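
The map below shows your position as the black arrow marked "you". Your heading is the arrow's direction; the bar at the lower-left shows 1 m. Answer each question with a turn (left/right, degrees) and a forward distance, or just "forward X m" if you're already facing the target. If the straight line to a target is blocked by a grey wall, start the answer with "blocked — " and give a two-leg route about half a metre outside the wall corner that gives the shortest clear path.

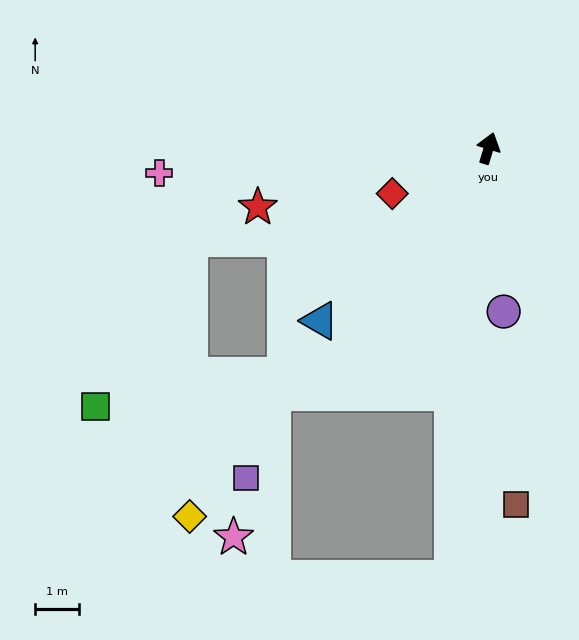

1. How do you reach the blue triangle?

turn left 153°, forward 5.6 m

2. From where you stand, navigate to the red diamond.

turn left 132°, forward 2.5 m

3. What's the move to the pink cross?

turn left 111°, forward 7.6 m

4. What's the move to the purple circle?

turn right 158°, forward 3.8 m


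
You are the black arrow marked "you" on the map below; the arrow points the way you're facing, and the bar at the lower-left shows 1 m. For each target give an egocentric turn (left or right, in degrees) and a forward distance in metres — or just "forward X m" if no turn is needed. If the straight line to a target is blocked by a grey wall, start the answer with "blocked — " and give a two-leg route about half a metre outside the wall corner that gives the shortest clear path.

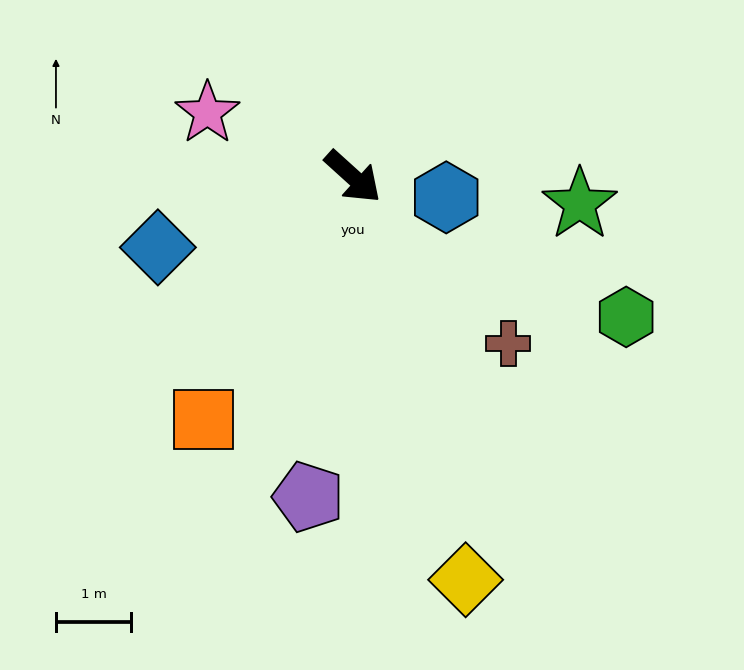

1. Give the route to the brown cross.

turn right 5°, forward 3.0 m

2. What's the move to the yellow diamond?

turn right 32°, forward 5.6 m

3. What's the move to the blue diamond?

turn right 118°, forward 2.8 m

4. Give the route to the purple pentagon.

turn right 56°, forward 4.3 m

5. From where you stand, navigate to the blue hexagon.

turn left 30°, forward 1.3 m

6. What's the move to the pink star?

turn right 162°, forward 2.1 m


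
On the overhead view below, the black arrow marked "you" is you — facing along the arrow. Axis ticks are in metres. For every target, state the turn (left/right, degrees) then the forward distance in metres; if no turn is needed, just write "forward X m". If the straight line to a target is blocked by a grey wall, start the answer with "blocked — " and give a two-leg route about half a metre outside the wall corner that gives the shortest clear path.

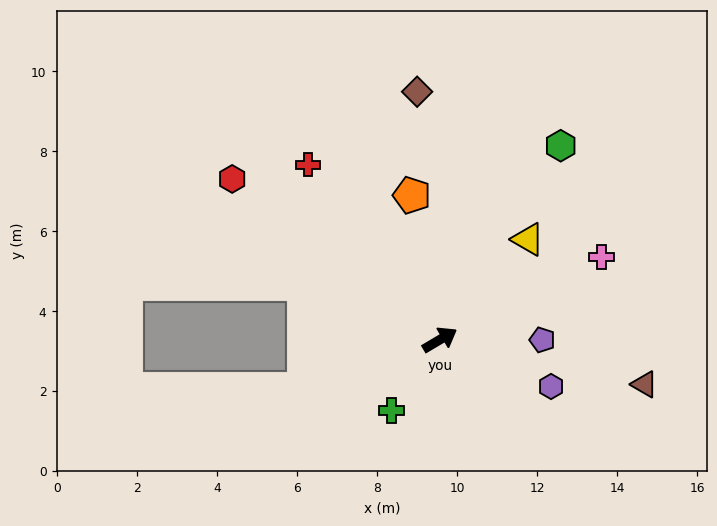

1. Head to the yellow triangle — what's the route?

turn left 18°, forward 3.3 m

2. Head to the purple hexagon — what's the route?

turn right 54°, forward 3.0 m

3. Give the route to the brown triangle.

turn right 43°, forward 5.2 m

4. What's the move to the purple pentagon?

turn right 31°, forward 2.6 m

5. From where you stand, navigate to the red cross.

turn left 96°, forward 5.5 m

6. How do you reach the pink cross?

turn right 4°, forward 4.5 m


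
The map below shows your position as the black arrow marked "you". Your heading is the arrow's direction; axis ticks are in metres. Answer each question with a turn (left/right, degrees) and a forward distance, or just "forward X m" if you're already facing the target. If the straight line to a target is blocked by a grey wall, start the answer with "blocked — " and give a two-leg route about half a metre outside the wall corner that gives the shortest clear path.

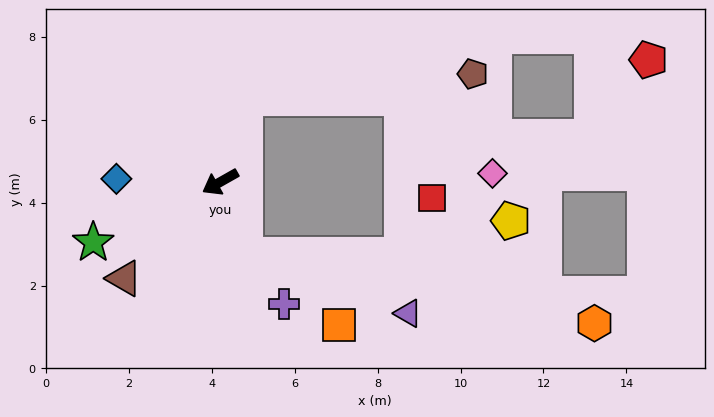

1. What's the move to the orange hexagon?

blocked — turn left 79°, forward 1.8 m, then turn left 60°, forward 8.6 m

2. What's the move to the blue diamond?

turn right 31°, forward 2.5 m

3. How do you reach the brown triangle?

turn left 16°, forward 3.3 m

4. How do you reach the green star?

turn right 4°, forward 3.4 m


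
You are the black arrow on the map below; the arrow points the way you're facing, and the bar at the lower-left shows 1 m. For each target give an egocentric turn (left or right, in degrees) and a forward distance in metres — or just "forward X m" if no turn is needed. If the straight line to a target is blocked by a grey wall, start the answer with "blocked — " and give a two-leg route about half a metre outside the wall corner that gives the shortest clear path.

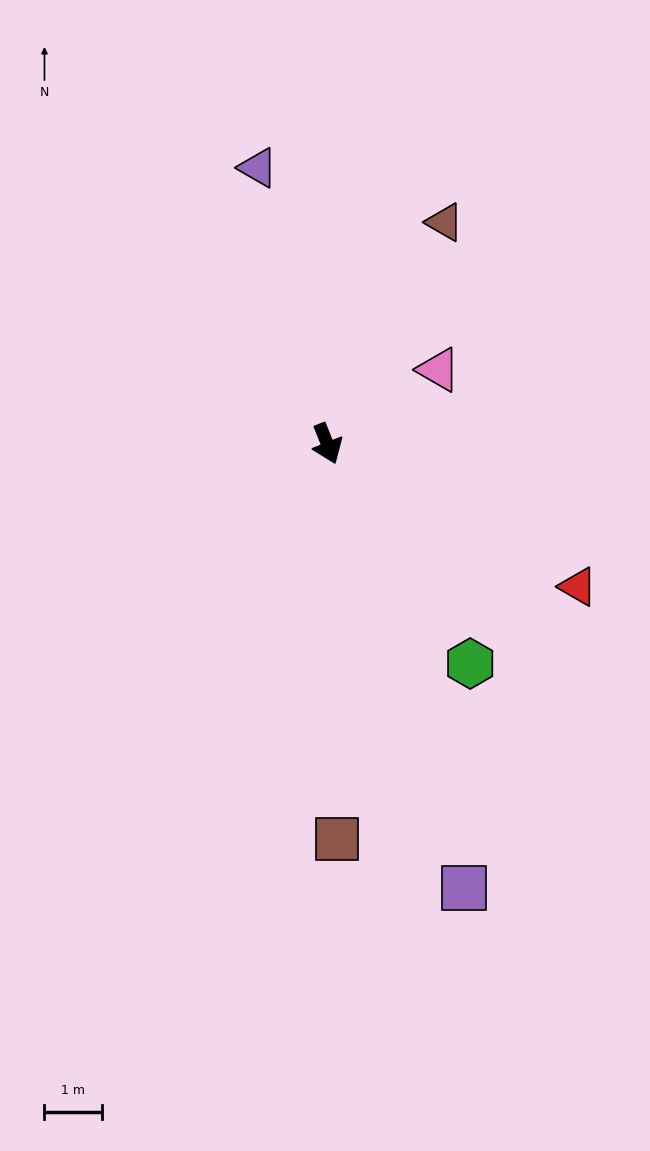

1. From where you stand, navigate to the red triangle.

turn left 39°, forward 5.0 m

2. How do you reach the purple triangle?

turn left 172°, forward 5.0 m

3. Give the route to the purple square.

turn right 5°, forward 8.1 m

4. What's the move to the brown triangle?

turn left 130°, forward 4.4 m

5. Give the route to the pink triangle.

turn left 102°, forward 2.3 m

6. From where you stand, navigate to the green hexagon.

turn left 11°, forward 4.6 m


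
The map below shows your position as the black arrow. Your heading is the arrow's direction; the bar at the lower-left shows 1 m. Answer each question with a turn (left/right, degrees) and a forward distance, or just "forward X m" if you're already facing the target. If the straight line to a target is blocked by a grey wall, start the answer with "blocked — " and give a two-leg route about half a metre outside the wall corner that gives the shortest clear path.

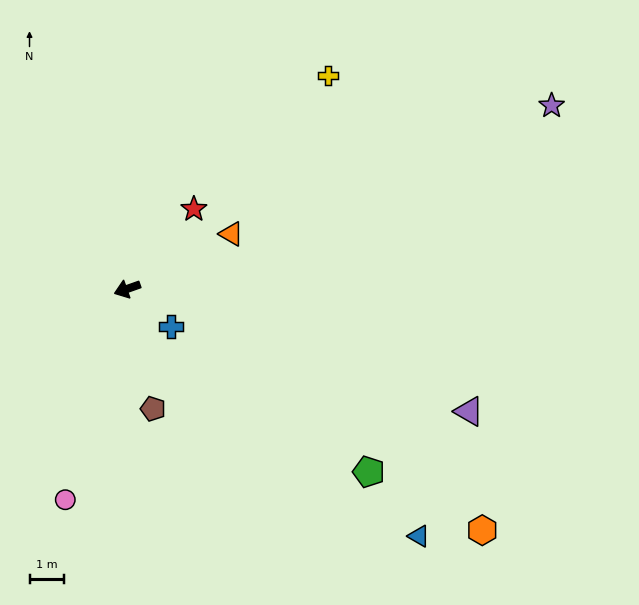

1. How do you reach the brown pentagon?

turn left 83°, forward 3.6 m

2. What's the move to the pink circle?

turn left 54°, forward 6.4 m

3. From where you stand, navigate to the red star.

turn right 149°, forward 3.0 m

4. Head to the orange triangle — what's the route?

turn right 172°, forward 3.4 m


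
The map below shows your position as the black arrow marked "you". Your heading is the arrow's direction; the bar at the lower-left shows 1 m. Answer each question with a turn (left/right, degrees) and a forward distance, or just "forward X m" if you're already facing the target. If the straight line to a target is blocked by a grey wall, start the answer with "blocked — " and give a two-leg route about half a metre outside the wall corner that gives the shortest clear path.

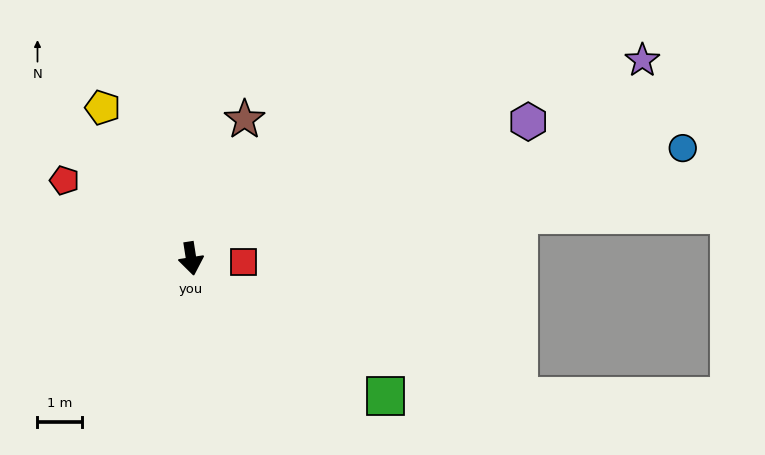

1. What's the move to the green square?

turn left 46°, forward 5.3 m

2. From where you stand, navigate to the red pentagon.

turn right 131°, forward 3.3 m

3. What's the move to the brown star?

turn left 150°, forward 3.3 m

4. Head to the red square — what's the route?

turn left 77°, forward 1.2 m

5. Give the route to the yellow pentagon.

turn right 159°, forward 3.9 m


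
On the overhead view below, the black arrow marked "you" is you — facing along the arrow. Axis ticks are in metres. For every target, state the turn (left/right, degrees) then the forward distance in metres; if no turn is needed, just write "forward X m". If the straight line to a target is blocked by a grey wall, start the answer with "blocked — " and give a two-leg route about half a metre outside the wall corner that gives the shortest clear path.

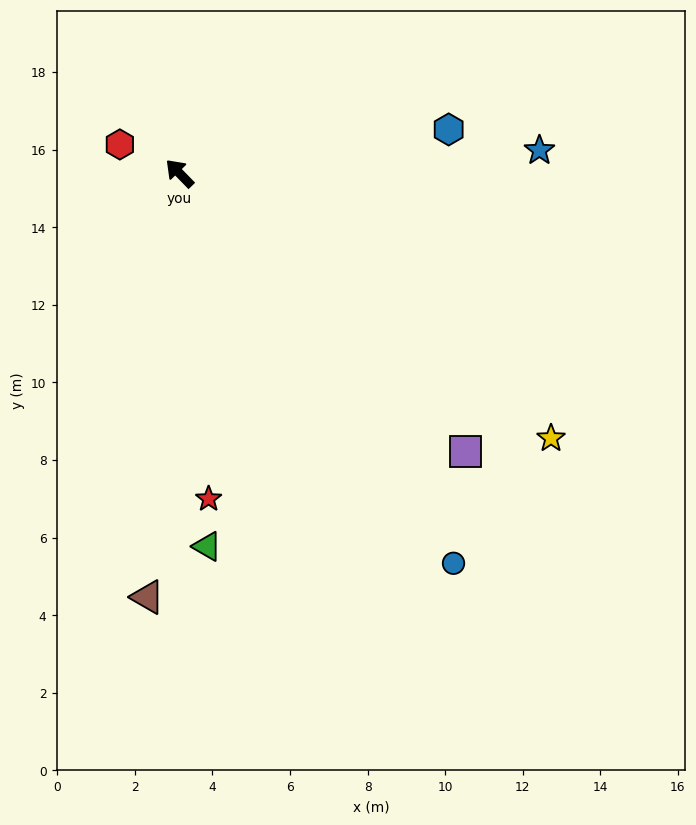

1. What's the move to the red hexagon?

turn left 20°, forward 1.7 m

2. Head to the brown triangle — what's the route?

turn left 131°, forward 11.0 m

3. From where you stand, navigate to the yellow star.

turn right 170°, forward 11.8 m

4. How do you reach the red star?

turn left 141°, forward 8.4 m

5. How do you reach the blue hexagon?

turn right 125°, forward 7.0 m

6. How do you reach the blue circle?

turn left 171°, forward 12.3 m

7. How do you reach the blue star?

turn right 131°, forward 9.3 m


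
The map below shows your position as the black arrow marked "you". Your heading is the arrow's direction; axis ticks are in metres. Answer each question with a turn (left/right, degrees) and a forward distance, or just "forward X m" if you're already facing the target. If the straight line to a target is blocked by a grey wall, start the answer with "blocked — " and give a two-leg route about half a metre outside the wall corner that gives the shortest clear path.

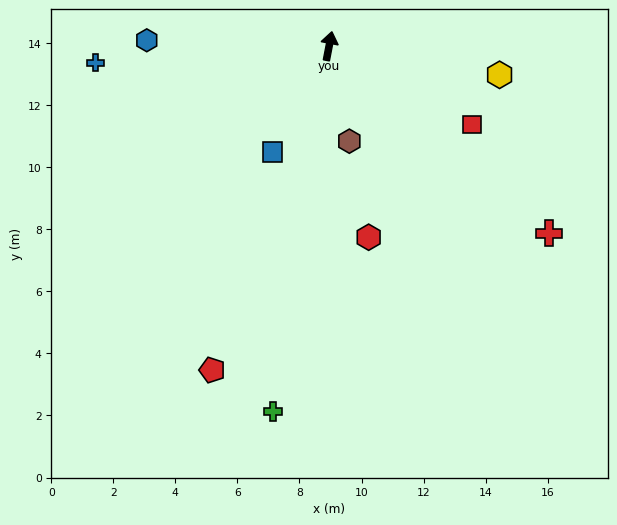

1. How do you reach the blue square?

turn left 163°, forward 3.9 m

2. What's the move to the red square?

turn right 108°, forward 5.3 m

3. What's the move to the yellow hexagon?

turn right 89°, forward 5.6 m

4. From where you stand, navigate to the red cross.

turn right 119°, forward 9.3 m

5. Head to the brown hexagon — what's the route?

turn right 157°, forward 3.1 m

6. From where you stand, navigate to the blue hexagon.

turn left 99°, forward 5.9 m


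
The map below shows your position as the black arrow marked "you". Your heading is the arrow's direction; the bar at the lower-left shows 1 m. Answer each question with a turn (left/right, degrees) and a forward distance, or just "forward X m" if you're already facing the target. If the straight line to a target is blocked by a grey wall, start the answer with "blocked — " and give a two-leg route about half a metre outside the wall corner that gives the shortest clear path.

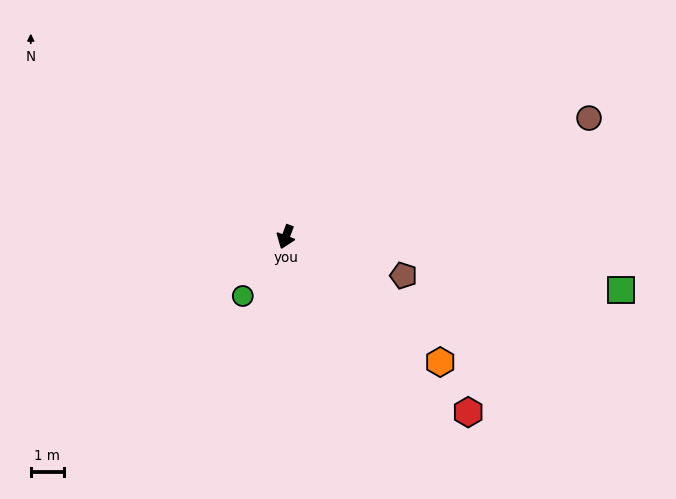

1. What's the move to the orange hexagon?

turn left 72°, forward 6.0 m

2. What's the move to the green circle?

turn right 15°, forward 2.2 m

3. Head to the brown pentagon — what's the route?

turn left 92°, forward 3.7 m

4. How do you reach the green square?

turn left 102°, forward 10.2 m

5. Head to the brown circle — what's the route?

turn left 132°, forward 9.8 m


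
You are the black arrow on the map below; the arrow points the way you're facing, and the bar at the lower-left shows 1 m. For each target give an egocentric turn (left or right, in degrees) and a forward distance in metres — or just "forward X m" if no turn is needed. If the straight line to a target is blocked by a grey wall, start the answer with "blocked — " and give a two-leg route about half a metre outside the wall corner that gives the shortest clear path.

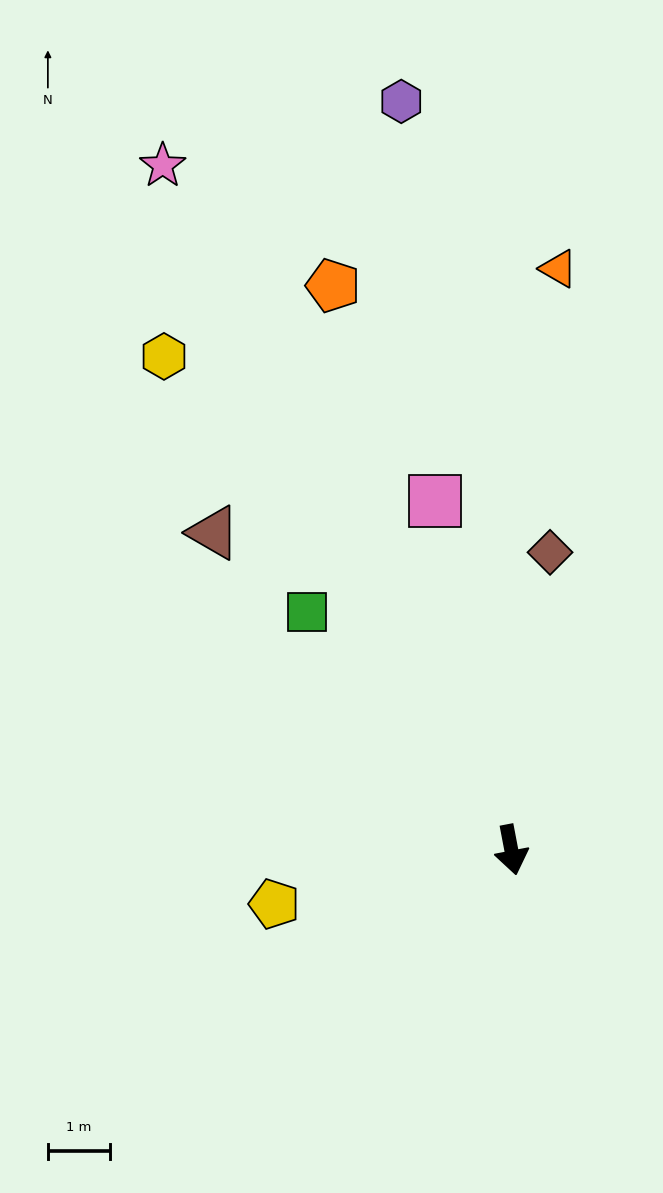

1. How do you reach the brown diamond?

turn left 162°, forward 4.8 m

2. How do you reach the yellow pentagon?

turn right 88°, forward 3.9 m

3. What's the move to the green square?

turn right 150°, forward 5.0 m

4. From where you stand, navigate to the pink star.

turn right 164°, forward 12.3 m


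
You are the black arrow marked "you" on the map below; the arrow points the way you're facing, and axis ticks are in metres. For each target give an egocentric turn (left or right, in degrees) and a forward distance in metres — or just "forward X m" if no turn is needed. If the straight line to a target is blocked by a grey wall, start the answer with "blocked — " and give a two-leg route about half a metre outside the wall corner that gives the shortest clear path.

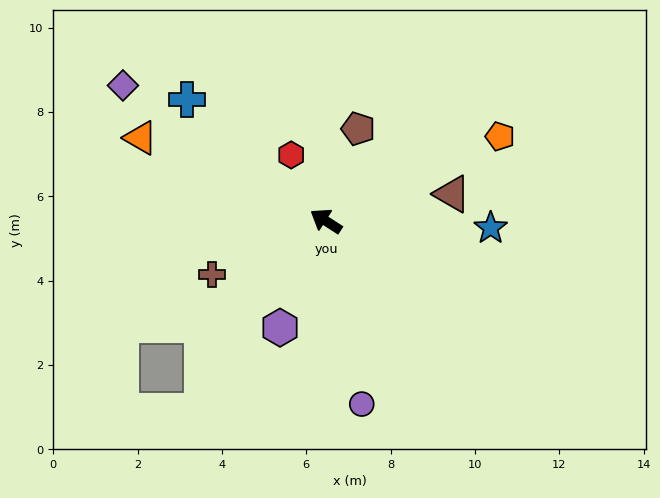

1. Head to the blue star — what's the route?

turn right 150°, forward 3.9 m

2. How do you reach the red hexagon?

turn right 29°, forward 1.8 m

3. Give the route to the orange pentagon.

turn right 121°, forward 4.6 m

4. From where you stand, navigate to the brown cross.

turn left 58°, forward 3.0 m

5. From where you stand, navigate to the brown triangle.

turn right 135°, forward 3.1 m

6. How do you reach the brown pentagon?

turn right 76°, forward 2.3 m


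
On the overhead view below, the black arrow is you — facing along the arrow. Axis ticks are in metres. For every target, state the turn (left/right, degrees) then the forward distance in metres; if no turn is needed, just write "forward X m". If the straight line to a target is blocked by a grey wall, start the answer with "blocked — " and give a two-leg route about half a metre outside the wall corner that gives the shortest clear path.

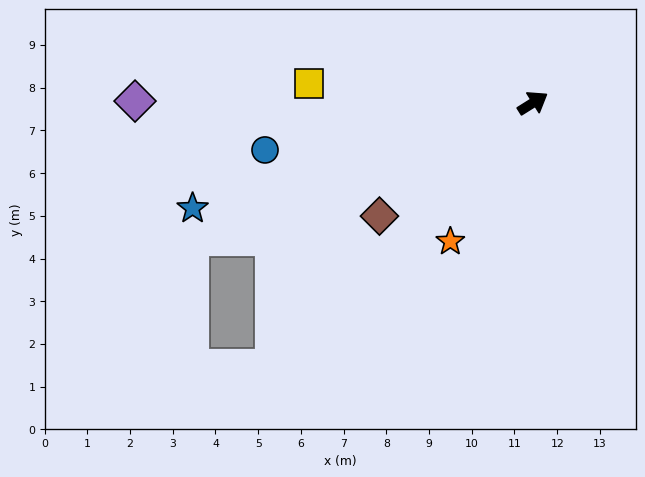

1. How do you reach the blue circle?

turn left 158°, forward 6.4 m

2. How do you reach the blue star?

turn left 165°, forward 8.3 m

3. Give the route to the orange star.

turn right 153°, forward 3.8 m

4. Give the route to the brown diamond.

turn right 176°, forward 4.5 m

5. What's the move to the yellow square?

turn left 143°, forward 5.3 m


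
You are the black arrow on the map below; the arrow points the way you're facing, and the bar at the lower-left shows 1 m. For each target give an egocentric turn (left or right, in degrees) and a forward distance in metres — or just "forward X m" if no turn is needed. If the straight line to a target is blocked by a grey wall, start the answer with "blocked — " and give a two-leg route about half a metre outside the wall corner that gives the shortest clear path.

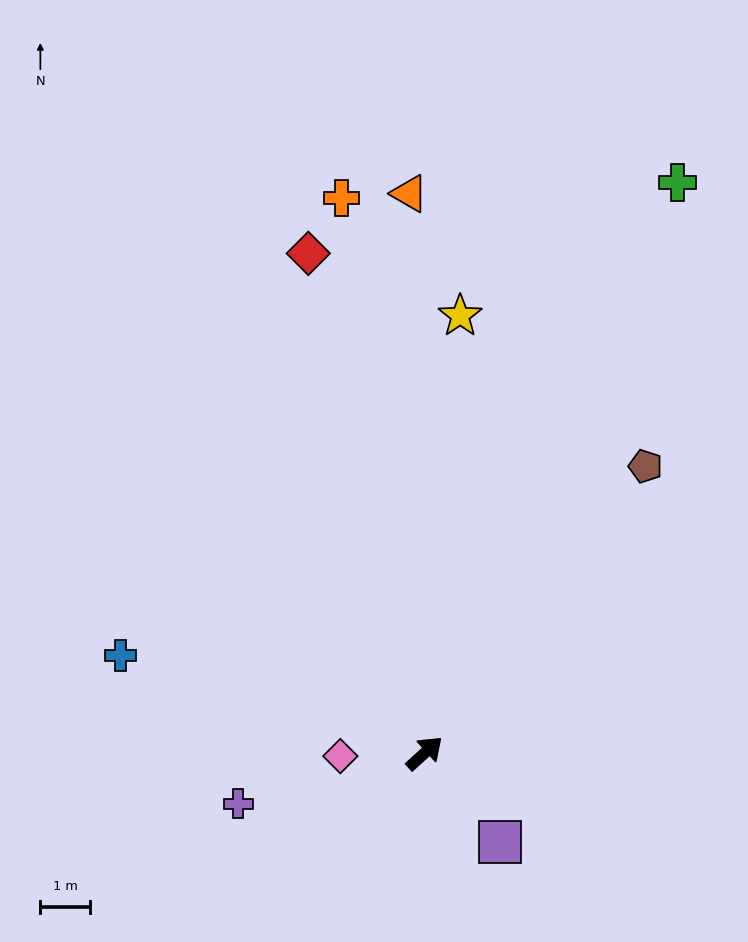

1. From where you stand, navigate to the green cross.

turn left 24°, forward 12.5 m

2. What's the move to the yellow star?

turn left 43°, forward 8.8 m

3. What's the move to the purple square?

turn right 92°, forward 2.3 m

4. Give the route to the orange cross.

turn left 56°, forward 11.2 m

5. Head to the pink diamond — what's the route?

turn left 140°, forward 1.7 m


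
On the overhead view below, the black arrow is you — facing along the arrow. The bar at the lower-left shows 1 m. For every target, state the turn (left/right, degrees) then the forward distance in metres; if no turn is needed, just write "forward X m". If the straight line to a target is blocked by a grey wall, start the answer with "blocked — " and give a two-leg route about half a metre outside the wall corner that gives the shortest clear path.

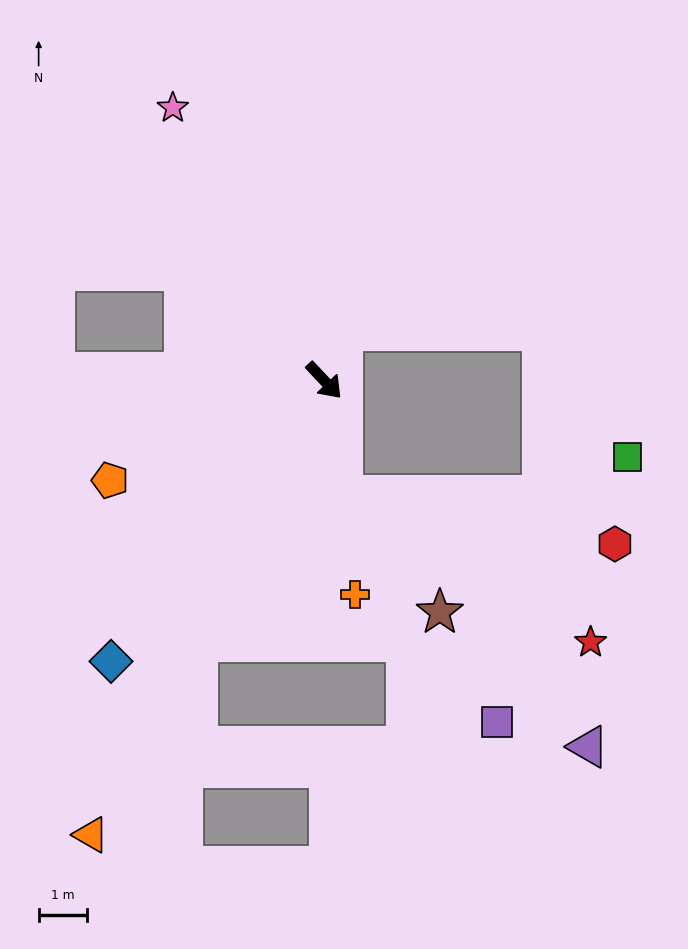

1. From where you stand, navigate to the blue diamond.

turn right 80°, forward 7.3 m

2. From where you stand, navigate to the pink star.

turn left 166°, forward 6.5 m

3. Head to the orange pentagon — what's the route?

turn right 108°, forward 4.9 m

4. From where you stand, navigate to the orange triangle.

turn right 70°, forward 10.6 m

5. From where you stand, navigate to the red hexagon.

blocked — turn right 34°, forward 2.4 m, then turn left 71°, forward 5.8 m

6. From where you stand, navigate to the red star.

blocked — turn right 34°, forward 2.4 m, then turn left 50°, forward 6.0 m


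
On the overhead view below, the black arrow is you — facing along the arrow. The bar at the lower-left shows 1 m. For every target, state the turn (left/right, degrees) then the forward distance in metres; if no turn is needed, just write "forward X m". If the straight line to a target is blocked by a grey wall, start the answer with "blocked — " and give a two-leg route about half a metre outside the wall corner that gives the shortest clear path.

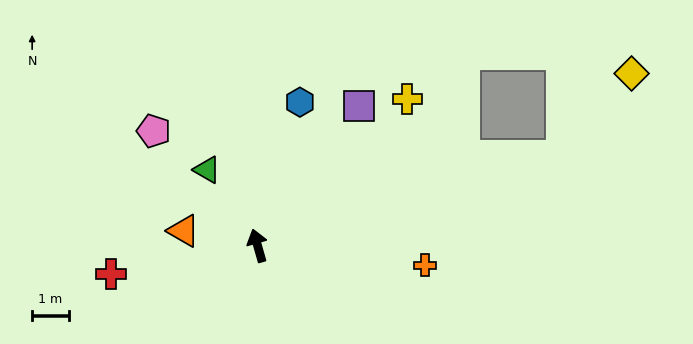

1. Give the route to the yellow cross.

turn right 62°, forward 5.7 m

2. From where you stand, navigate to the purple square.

turn right 52°, forward 4.7 m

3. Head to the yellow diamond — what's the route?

blocked — turn right 89°, forward 8.6 m, then turn left 33°, forward 2.9 m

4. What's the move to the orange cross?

turn right 113°, forward 4.6 m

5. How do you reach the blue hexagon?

turn right 32°, forward 4.1 m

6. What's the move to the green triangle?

turn left 18°, forward 2.5 m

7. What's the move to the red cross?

turn left 85°, forward 4.1 m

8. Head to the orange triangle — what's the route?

turn left 63°, forward 2.1 m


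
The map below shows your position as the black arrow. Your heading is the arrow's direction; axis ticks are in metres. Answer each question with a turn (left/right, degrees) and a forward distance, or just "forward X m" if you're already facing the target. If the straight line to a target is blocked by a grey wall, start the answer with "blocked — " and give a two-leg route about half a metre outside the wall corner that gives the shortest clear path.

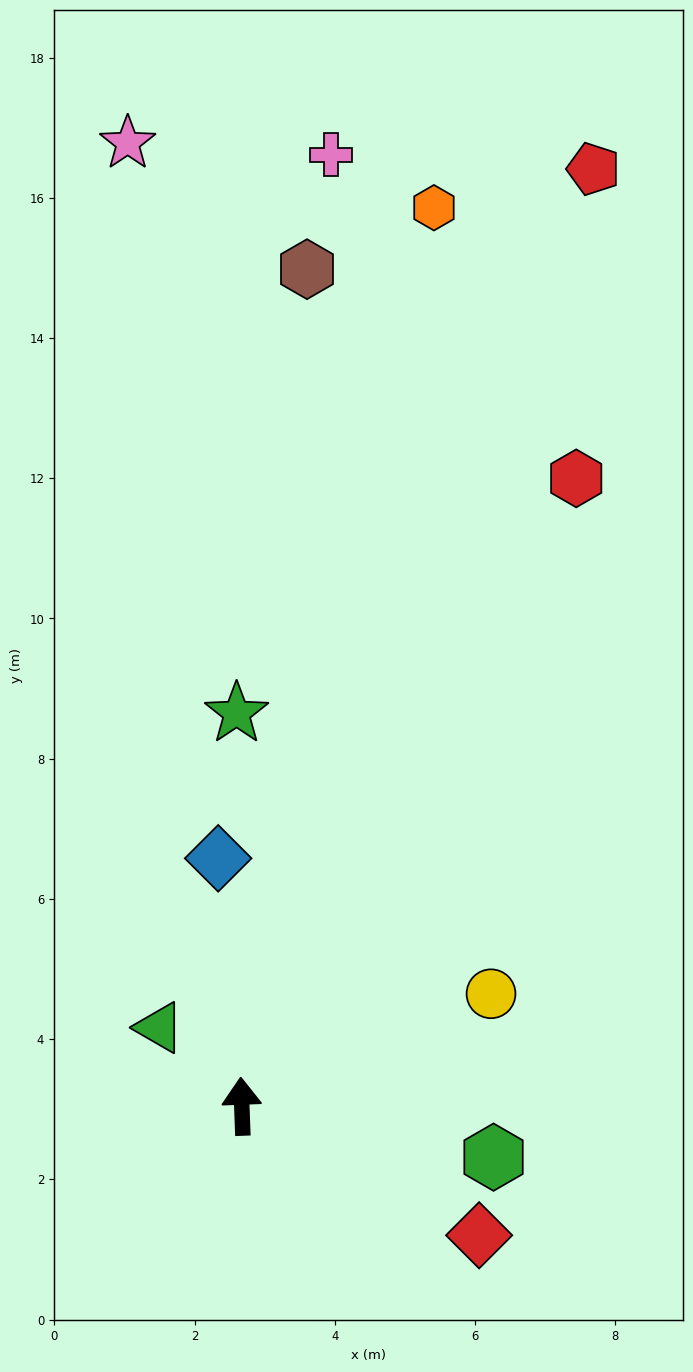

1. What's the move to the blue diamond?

turn left 3°, forward 3.6 m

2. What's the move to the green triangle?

turn left 44°, forward 1.6 m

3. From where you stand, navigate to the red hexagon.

turn right 30°, forward 10.1 m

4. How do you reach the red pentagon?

turn right 23°, forward 14.3 m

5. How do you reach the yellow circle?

turn right 68°, forward 3.9 m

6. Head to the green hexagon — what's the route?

turn right 104°, forward 3.7 m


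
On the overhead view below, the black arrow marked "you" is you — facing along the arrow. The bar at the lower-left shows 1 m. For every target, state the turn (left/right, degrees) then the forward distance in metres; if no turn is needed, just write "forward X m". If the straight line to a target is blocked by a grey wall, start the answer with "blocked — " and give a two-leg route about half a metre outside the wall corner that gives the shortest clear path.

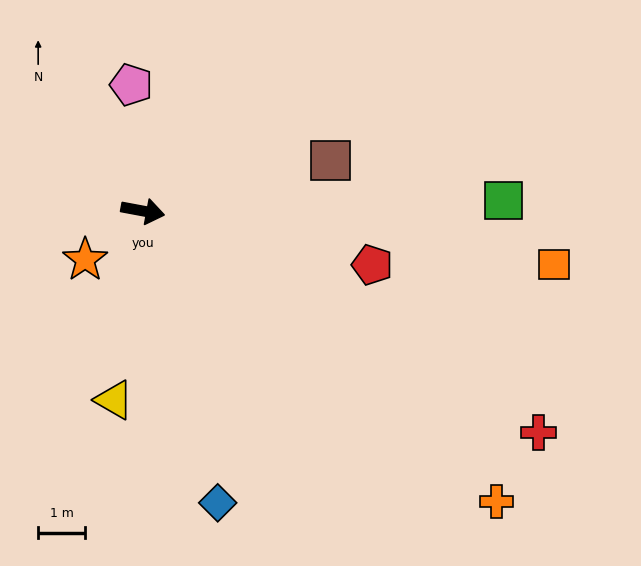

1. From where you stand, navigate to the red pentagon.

turn right 3°, forward 5.0 m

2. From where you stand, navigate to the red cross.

turn right 19°, forward 9.6 m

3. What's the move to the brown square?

turn left 26°, forward 4.1 m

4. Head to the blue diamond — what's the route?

turn right 65°, forward 6.4 m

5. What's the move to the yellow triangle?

turn right 88°, forward 4.1 m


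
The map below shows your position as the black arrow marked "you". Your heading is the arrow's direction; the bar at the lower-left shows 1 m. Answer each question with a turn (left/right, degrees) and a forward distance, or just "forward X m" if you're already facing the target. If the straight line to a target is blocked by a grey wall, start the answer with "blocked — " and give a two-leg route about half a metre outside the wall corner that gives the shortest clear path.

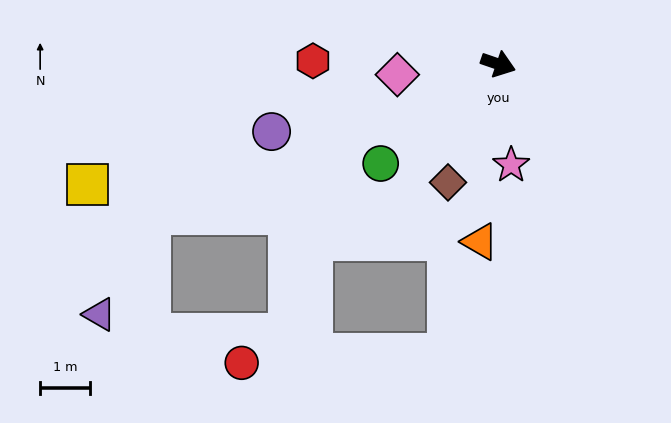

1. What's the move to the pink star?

turn right 64°, forward 2.0 m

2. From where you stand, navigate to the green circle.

turn right 121°, forward 3.1 m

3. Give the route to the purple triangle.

blocked — turn right 138°, forward 7.6 m, then turn left 40°, forward 2.3 m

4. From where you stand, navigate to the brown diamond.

turn right 94°, forward 2.6 m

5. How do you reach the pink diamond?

turn right 155°, forward 2.0 m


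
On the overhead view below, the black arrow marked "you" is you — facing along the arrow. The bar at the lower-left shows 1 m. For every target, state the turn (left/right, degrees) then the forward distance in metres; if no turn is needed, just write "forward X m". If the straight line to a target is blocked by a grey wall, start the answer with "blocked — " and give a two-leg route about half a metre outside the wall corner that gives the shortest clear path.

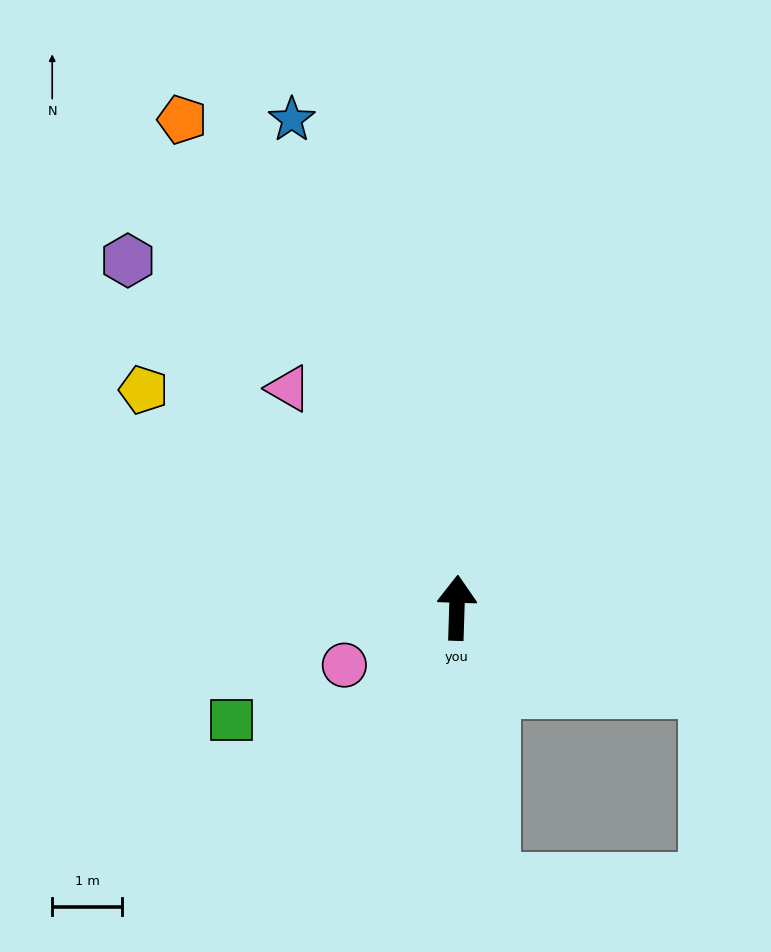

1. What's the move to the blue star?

turn left 20°, forward 7.4 m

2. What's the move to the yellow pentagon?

turn left 57°, forward 5.5 m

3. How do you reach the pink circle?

turn left 119°, forward 1.8 m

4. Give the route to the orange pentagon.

turn left 31°, forward 8.0 m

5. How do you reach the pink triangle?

turn left 39°, forward 4.0 m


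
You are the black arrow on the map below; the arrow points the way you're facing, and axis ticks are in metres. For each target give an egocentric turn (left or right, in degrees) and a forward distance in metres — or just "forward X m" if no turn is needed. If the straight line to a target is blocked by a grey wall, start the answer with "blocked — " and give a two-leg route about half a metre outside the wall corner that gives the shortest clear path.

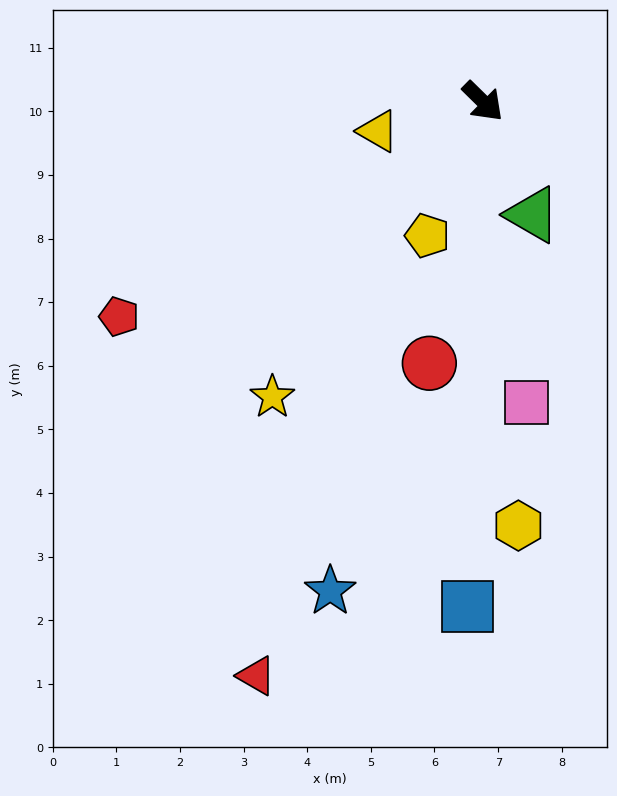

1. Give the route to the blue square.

turn right 47°, forward 7.9 m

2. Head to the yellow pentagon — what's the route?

turn right 68°, forward 2.3 m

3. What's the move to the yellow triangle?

turn right 120°, forward 1.7 m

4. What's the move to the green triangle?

turn right 22°, forward 1.9 m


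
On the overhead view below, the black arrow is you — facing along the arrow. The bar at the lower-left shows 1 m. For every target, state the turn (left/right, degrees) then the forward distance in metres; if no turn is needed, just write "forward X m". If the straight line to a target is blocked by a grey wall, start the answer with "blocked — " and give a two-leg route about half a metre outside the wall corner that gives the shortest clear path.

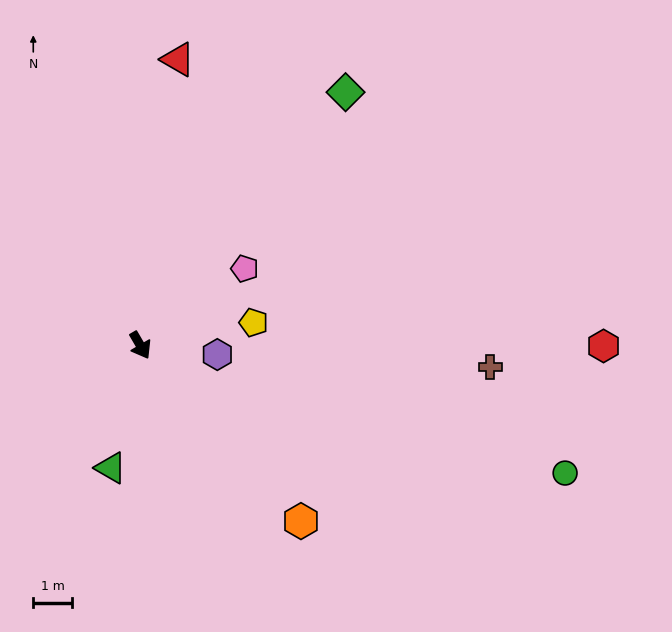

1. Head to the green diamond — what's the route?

turn left 111°, forward 8.4 m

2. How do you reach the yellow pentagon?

turn left 71°, forward 3.0 m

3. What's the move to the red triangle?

turn left 142°, forward 7.4 m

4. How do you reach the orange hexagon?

turn left 12°, forward 6.1 m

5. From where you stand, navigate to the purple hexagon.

turn left 53°, forward 2.0 m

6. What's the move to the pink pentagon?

turn left 96°, forward 3.3 m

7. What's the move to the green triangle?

turn right 44°, forward 3.2 m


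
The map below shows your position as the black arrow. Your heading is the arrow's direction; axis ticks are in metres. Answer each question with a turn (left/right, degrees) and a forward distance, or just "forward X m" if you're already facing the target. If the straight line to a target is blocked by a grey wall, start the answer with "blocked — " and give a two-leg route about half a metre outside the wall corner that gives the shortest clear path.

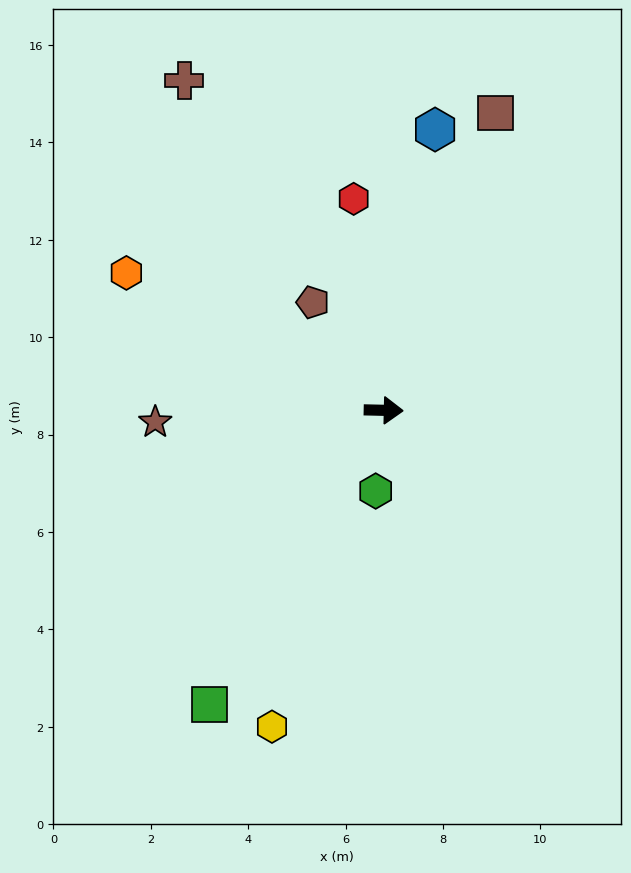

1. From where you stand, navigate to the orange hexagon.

turn left 153°, forward 6.0 m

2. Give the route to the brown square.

turn left 71°, forward 6.5 m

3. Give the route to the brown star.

turn right 176°, forward 4.7 m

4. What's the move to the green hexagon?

turn right 94°, forward 1.7 m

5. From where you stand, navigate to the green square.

turn right 119°, forward 7.0 m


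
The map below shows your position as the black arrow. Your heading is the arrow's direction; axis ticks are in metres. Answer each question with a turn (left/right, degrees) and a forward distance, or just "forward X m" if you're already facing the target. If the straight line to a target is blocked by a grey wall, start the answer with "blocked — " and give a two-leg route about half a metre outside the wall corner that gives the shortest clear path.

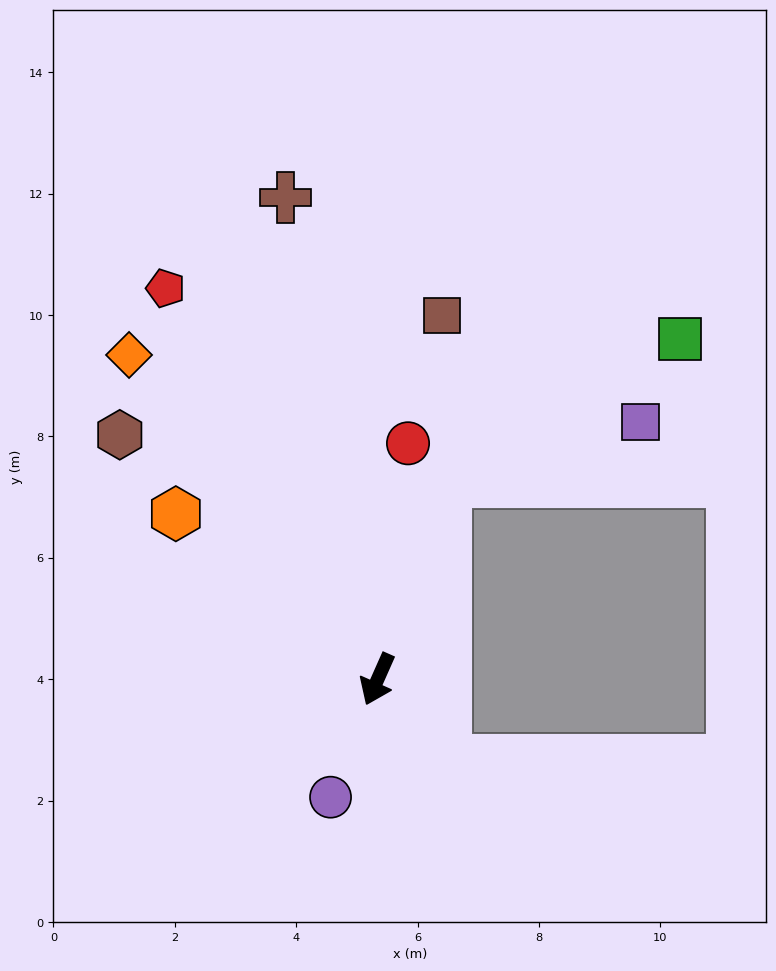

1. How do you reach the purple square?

blocked — turn right 175°, forward 3.4 m, then turn right 54°, forward 3.4 m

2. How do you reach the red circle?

turn right 163°, forward 3.9 m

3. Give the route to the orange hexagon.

turn right 105°, forward 4.3 m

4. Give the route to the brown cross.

turn right 145°, forward 8.1 m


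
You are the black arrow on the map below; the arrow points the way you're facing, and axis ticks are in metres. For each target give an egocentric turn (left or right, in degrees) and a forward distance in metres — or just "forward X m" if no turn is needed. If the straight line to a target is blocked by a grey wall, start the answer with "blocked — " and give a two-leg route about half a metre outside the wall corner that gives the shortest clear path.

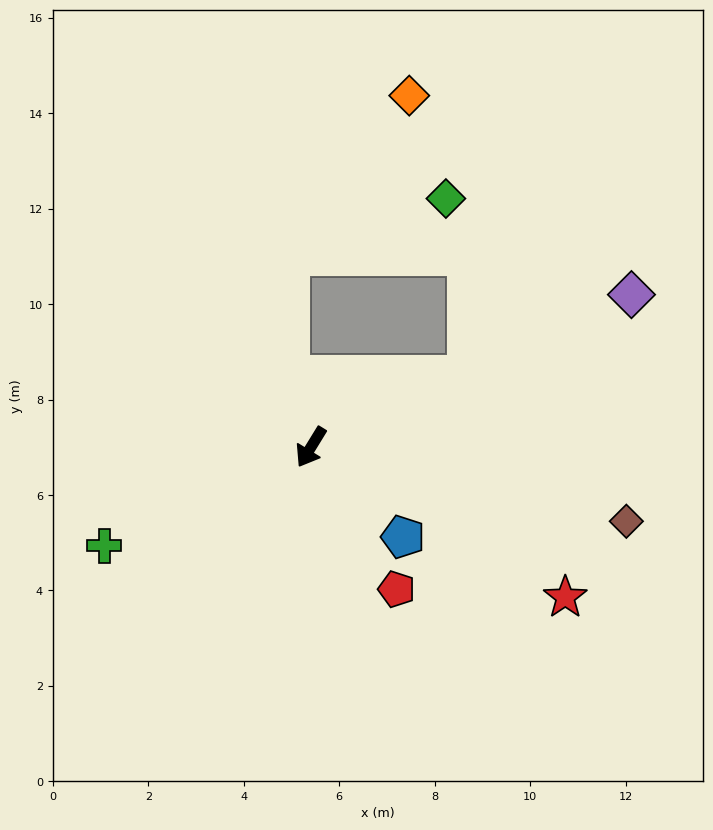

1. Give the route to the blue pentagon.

turn left 77°, forward 2.7 m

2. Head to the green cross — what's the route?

turn right 33°, forward 4.8 m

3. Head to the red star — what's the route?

turn left 91°, forward 6.2 m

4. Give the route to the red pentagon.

turn left 63°, forward 3.5 m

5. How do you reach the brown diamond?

turn left 108°, forward 6.8 m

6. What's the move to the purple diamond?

turn left 147°, forward 7.4 m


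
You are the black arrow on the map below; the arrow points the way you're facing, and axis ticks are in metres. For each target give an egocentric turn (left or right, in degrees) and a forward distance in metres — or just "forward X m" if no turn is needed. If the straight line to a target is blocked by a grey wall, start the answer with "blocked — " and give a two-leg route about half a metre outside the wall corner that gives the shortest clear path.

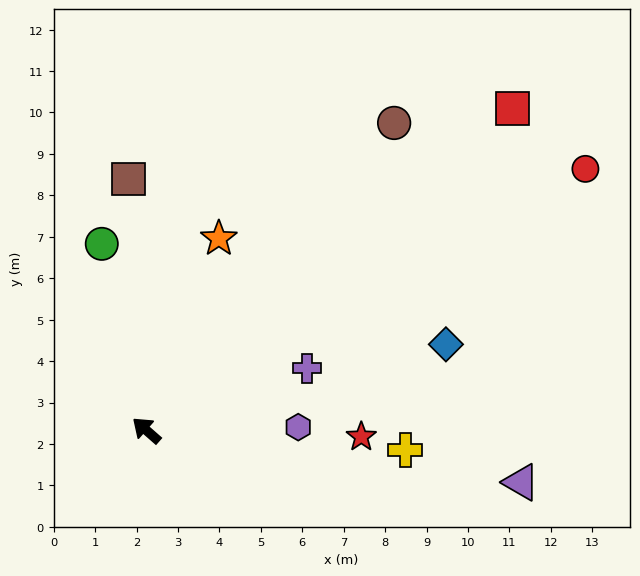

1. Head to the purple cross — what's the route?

turn right 118°, forward 4.2 m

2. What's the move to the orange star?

turn right 69°, forward 4.9 m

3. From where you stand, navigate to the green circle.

turn right 35°, forward 4.6 m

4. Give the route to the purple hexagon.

turn right 138°, forward 3.7 m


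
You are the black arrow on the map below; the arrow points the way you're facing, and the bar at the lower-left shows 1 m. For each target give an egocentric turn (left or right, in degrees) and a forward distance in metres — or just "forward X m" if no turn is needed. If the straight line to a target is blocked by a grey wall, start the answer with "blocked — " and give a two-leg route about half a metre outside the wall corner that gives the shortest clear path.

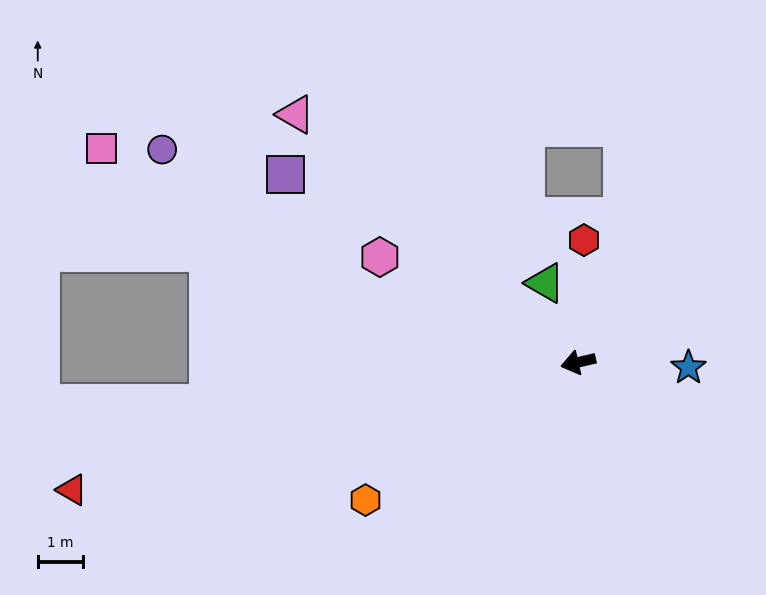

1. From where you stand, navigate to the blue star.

turn left 164°, forward 2.5 m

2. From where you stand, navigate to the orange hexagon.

turn left 20°, forward 5.7 m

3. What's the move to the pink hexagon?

turn right 41°, forward 5.0 m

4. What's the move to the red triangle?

forward 11.7 m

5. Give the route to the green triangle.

turn right 80°, forward 1.9 m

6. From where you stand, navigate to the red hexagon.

turn right 106°, forward 2.7 m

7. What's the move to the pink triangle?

turn right 54°, forward 8.4 m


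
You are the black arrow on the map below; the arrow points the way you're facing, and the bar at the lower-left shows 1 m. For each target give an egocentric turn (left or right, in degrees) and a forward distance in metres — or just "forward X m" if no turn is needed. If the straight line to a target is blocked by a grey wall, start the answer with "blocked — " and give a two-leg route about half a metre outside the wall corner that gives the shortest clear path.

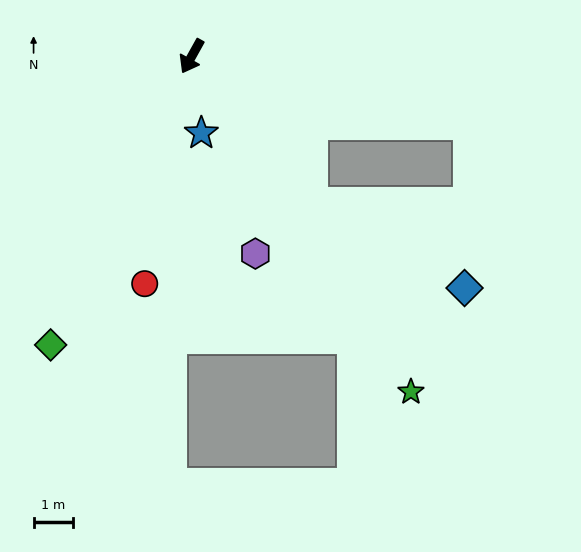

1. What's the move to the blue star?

turn left 36°, forward 2.0 m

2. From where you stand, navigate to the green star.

turn left 62°, forward 10.2 m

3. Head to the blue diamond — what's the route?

blocked — turn left 68°, forward 4.8 m, then turn left 22°, forward 4.5 m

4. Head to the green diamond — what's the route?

turn left 3°, forward 8.2 m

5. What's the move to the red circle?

turn left 17°, forward 5.9 m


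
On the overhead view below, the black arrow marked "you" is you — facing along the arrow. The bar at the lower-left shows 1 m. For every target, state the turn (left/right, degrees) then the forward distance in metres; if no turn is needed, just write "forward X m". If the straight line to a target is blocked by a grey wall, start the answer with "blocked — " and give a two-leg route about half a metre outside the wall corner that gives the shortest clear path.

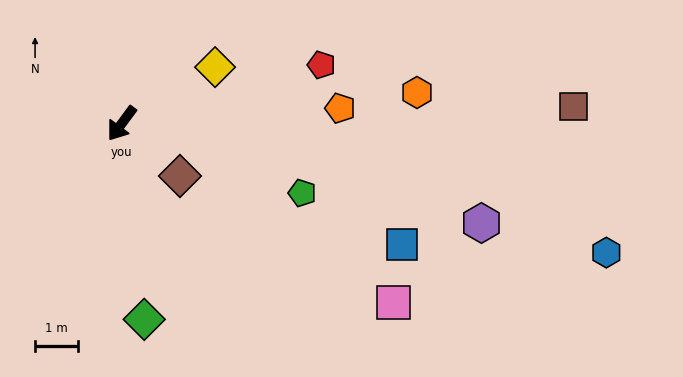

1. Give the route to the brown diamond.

turn left 84°, forward 1.8 m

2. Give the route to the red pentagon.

turn left 143°, forward 4.9 m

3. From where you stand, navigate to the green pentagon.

turn left 105°, forward 4.5 m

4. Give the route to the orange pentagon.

turn left 130°, forward 5.1 m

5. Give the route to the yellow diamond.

turn left 158°, forward 2.6 m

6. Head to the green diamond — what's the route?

turn left 43°, forward 4.6 m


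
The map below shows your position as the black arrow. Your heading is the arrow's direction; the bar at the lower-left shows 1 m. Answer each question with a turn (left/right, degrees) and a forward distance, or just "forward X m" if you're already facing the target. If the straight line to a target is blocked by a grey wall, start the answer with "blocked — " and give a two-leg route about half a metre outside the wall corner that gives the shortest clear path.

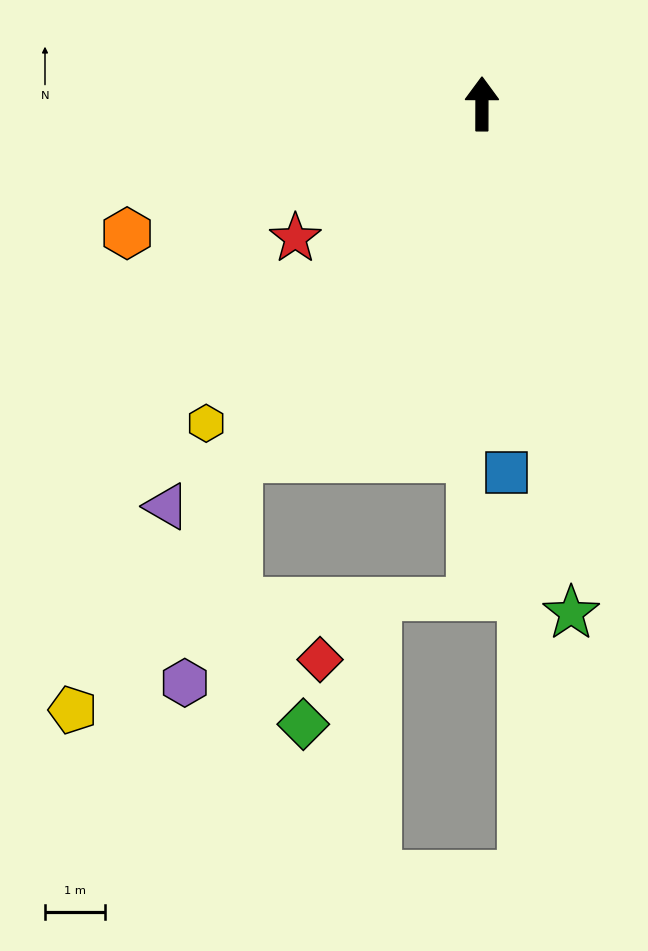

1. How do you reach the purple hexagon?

blocked — turn left 145°, forward 7.2 m, then turn left 22°, forward 3.9 m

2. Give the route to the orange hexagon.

turn left 110°, forward 6.3 m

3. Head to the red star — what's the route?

turn left 126°, forward 3.9 m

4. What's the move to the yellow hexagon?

turn left 139°, forward 7.1 m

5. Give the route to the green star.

turn right 170°, forward 8.7 m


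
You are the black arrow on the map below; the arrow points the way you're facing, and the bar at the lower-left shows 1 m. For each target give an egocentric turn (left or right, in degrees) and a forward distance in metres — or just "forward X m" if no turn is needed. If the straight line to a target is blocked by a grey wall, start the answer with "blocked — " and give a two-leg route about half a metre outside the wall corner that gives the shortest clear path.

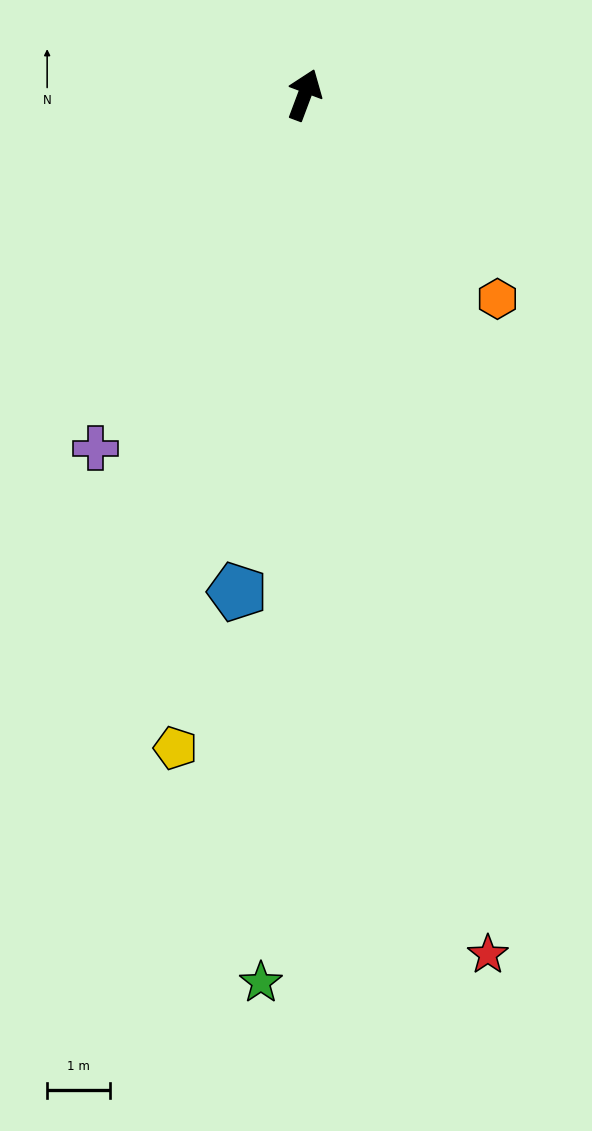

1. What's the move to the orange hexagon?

turn right 116°, forward 4.5 m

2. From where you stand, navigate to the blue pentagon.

turn right 167°, forward 8.0 m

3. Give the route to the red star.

turn right 147°, forward 14.0 m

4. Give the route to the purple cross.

turn left 170°, forward 6.5 m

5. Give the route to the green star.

turn right 162°, forward 14.2 m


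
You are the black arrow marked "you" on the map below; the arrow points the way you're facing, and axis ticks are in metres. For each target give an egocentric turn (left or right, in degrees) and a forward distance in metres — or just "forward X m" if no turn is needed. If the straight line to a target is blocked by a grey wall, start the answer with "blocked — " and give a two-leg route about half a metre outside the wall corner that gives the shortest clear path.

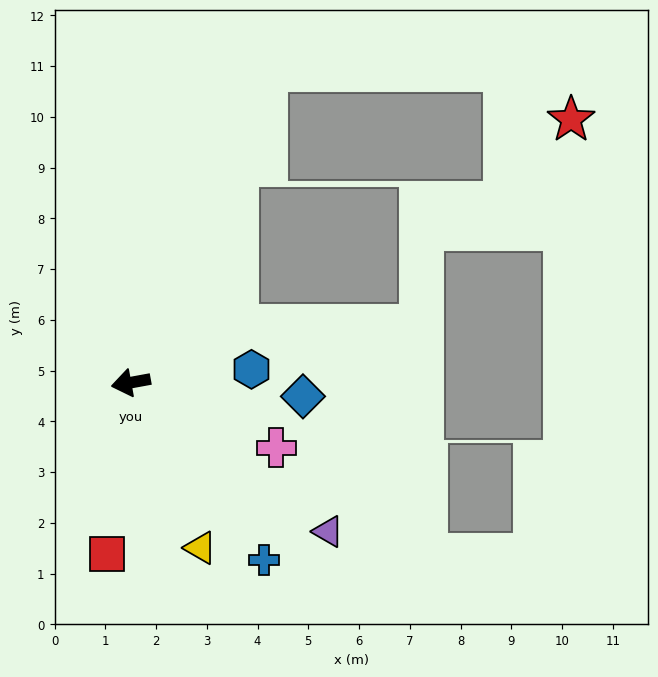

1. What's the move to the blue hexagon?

turn left 176°, forward 2.4 m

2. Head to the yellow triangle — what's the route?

turn left 102°, forward 3.5 m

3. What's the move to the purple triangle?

turn left 133°, forward 4.9 m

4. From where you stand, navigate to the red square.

turn left 72°, forward 3.4 m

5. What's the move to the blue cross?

turn left 117°, forward 4.4 m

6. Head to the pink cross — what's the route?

turn left 145°, forward 3.1 m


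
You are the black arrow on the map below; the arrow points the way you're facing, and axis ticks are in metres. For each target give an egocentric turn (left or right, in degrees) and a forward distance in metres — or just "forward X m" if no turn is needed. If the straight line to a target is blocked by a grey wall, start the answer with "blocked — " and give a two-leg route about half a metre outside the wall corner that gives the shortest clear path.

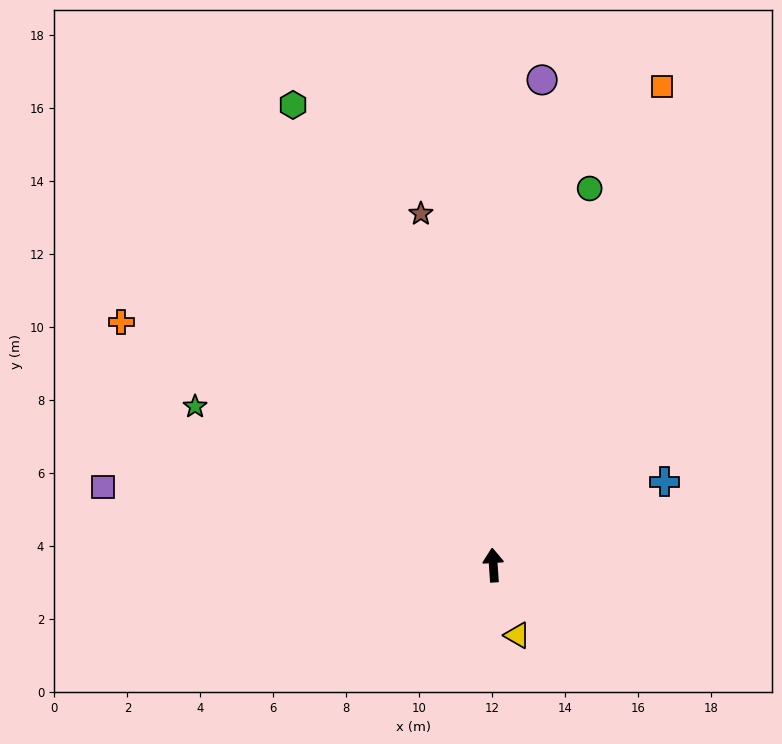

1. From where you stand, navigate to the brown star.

turn left 8°, forward 9.8 m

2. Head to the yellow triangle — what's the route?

turn right 165°, forward 2.0 m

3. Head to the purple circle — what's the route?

turn right 10°, forward 13.4 m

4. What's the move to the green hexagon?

turn left 20°, forward 13.8 m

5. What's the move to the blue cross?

turn right 68°, forward 5.2 m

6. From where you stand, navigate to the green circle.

turn right 18°, forward 10.7 m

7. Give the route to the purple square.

turn left 75°, forward 10.9 m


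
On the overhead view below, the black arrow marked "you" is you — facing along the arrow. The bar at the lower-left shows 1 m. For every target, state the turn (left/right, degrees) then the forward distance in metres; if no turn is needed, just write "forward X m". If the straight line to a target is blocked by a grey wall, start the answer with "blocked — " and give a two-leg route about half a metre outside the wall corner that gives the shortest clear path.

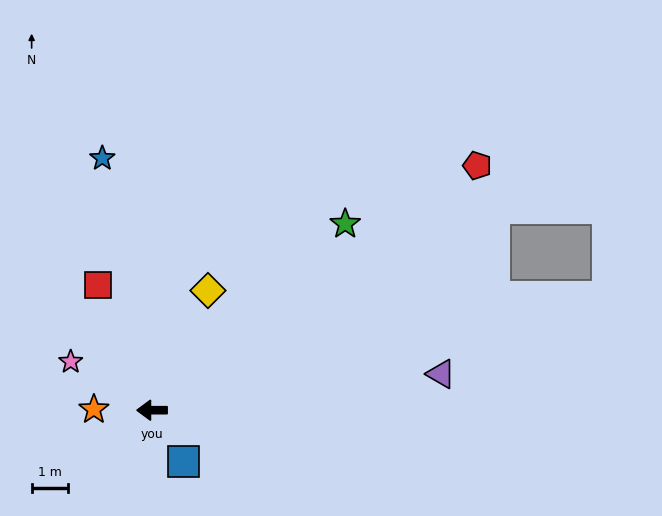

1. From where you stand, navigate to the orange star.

forward 1.6 m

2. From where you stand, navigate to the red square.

turn right 67°, forward 3.8 m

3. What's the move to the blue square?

turn left 122°, forward 1.7 m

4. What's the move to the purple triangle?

turn right 173°, forward 8.0 m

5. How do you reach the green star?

turn right 136°, forward 7.4 m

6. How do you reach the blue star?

turn right 79°, forward 7.1 m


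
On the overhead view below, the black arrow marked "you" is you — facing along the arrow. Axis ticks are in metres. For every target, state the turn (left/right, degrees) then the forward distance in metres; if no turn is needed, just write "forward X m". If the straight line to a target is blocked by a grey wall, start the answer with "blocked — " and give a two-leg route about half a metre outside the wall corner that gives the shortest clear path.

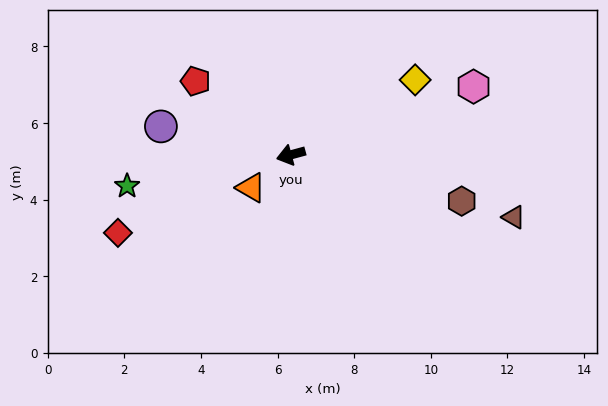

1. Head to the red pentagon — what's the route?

turn right 53°, forward 3.1 m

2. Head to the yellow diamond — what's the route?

turn right 164°, forward 3.8 m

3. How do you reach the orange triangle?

turn left 24°, forward 1.3 m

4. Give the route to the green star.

turn right 4°, forward 4.4 m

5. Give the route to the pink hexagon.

turn right 175°, forward 5.1 m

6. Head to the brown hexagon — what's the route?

turn left 150°, forward 4.6 m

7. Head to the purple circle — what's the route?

turn right 28°, forward 3.5 m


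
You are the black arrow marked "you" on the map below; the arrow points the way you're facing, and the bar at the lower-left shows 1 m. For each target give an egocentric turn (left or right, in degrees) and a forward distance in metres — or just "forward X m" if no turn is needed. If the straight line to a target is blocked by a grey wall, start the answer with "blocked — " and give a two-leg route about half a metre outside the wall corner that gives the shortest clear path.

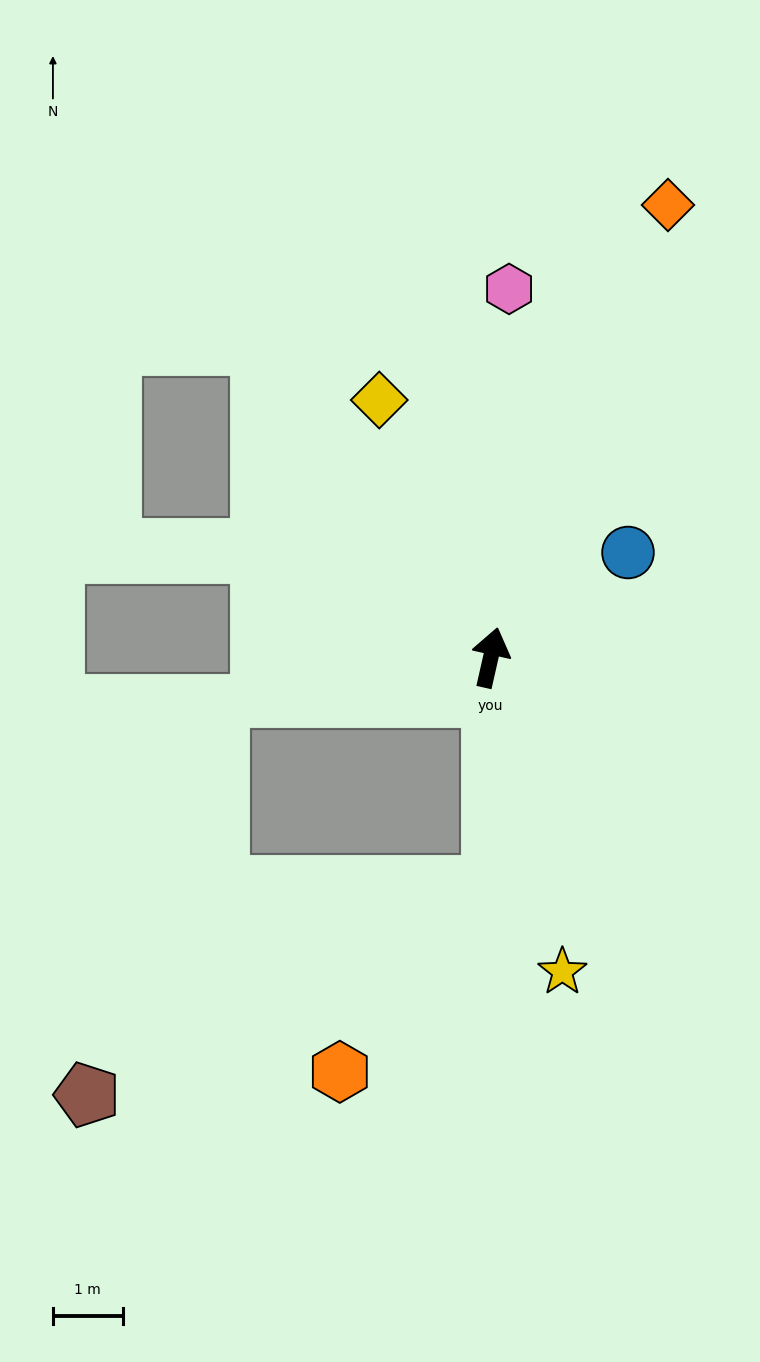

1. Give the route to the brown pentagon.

blocked — turn right 167°, forward 3.3 m, then turn right 63°, forward 6.5 m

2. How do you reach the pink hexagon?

turn left 10°, forward 5.3 m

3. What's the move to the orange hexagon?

blocked — turn right 167°, forward 3.3 m, then turn right 39°, forward 3.4 m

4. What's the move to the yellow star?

turn right 154°, forward 4.6 m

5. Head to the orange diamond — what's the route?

turn right 9°, forward 7.0 m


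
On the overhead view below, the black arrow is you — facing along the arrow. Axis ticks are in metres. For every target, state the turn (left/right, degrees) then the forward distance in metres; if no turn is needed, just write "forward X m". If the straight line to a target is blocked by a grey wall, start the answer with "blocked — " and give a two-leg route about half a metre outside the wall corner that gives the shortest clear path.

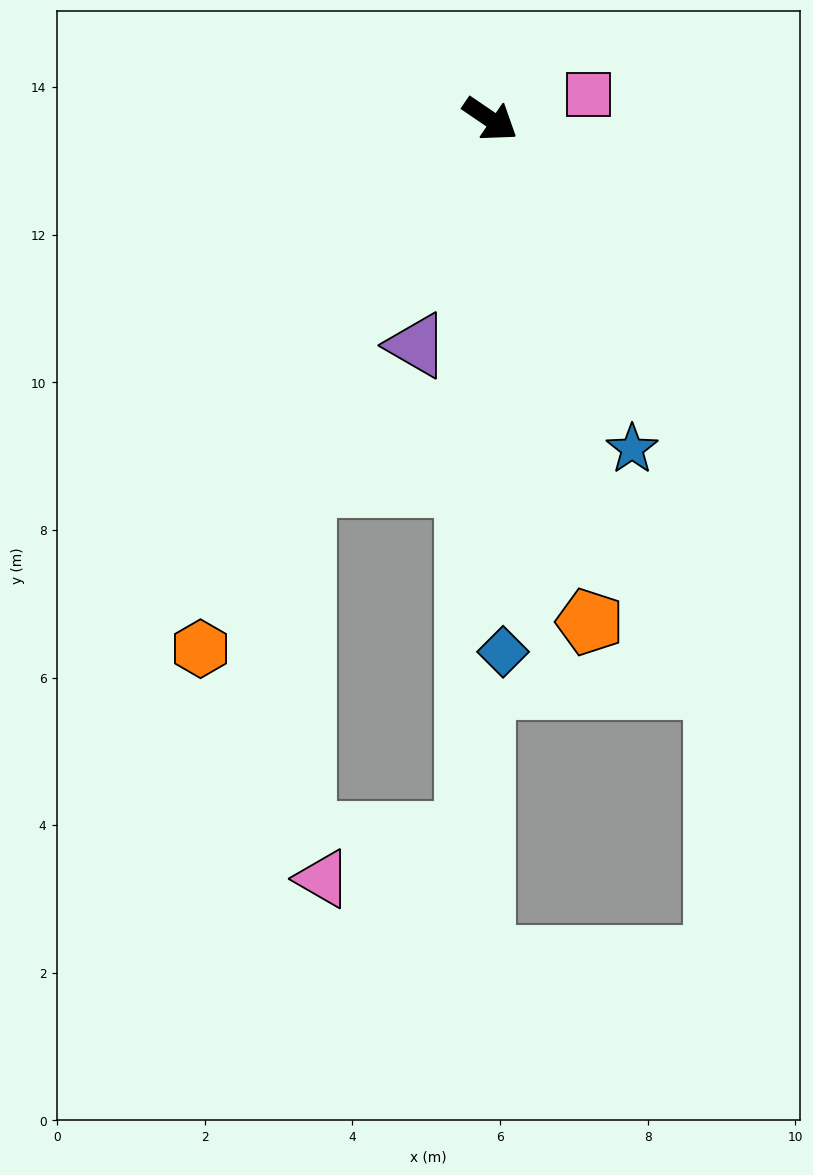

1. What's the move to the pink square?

turn left 49°, forward 1.4 m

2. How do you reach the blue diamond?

turn right 54°, forward 7.2 m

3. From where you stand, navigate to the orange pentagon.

turn right 45°, forward 6.9 m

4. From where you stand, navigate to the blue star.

turn right 32°, forward 4.9 m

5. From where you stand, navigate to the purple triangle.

turn right 74°, forward 3.2 m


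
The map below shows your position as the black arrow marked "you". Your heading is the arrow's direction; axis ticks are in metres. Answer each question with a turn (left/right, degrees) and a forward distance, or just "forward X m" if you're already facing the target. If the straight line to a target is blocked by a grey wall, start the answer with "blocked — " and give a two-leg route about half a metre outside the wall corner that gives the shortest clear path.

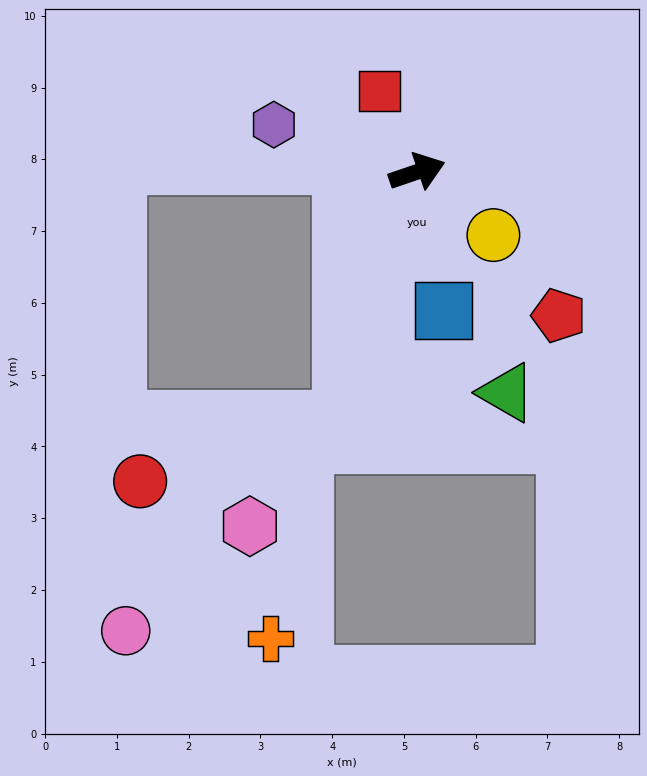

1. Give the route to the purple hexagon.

turn left 143°, forward 2.1 m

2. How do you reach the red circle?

blocked — turn right 125°, forward 3.6 m, then turn right 57°, forward 3.0 m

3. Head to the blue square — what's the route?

turn right 98°, forward 2.0 m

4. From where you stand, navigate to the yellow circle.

turn right 58°, forward 1.4 m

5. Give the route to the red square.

turn left 96°, forward 1.2 m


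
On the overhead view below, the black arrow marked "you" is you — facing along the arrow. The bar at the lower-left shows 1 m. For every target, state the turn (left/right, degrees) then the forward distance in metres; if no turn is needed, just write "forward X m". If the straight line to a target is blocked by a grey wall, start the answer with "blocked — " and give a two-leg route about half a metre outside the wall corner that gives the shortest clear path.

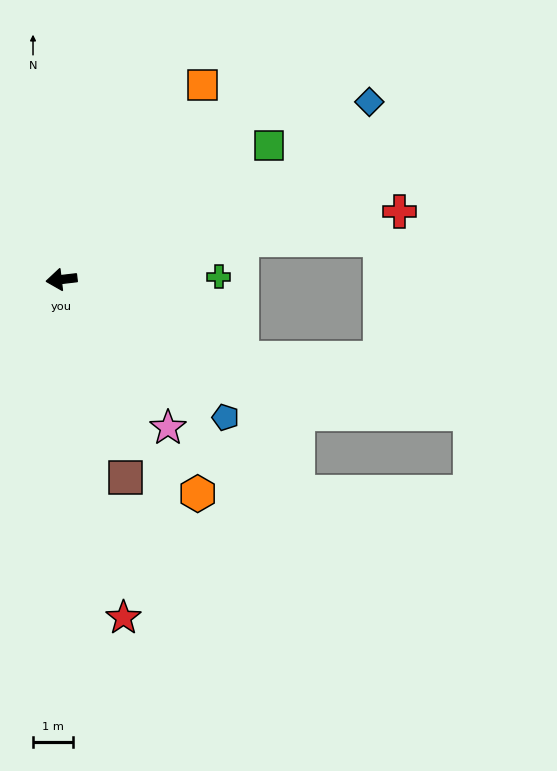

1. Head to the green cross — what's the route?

turn left 174°, forward 3.9 m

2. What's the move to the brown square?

turn left 101°, forward 5.2 m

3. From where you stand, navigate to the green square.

turn right 154°, forward 6.2 m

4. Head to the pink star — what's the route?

turn left 119°, forward 4.6 m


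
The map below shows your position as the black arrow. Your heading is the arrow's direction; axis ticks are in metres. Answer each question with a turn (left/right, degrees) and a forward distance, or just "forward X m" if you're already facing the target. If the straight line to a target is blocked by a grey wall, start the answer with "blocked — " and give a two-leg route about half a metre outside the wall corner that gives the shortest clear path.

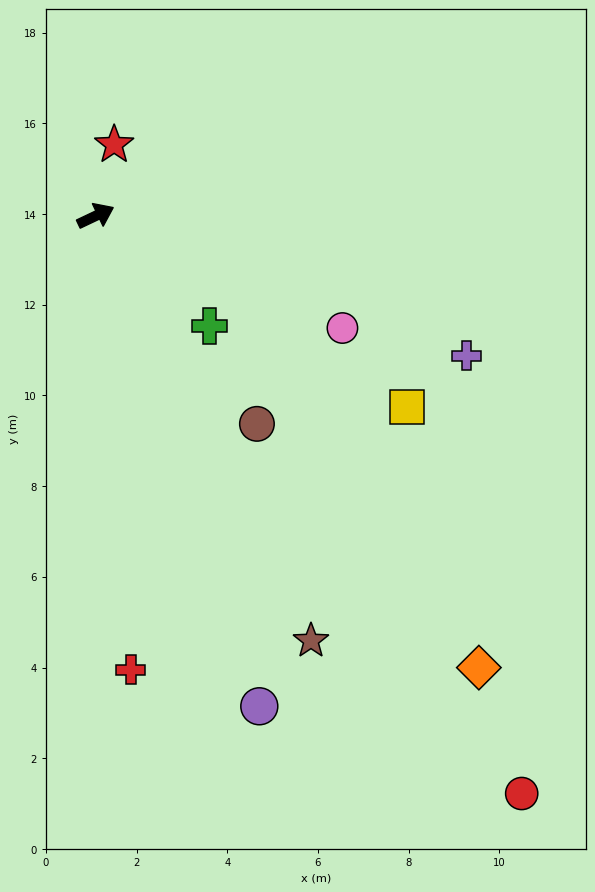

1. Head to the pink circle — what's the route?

turn right 50°, forward 6.0 m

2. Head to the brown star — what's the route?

turn right 89°, forward 10.5 m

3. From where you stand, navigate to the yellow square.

turn right 57°, forward 8.1 m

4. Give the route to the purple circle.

turn right 97°, forward 11.4 m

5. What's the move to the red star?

turn left 50°, forward 1.6 m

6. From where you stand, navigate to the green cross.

turn right 69°, forward 3.5 m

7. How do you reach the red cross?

turn right 111°, forward 10.0 m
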